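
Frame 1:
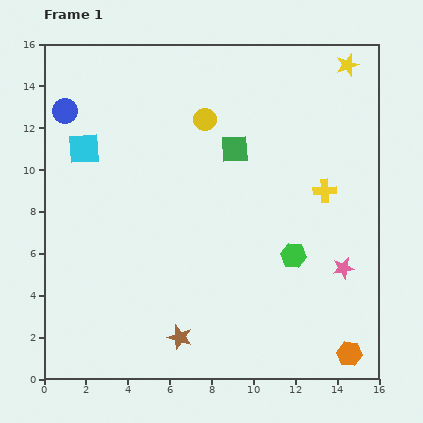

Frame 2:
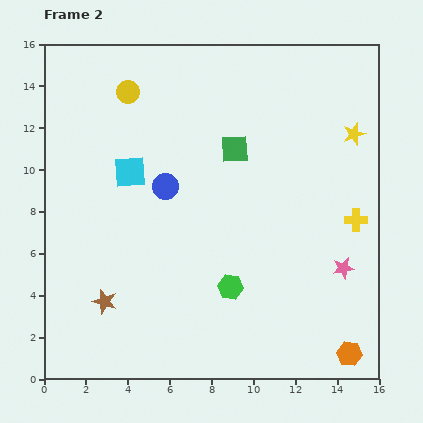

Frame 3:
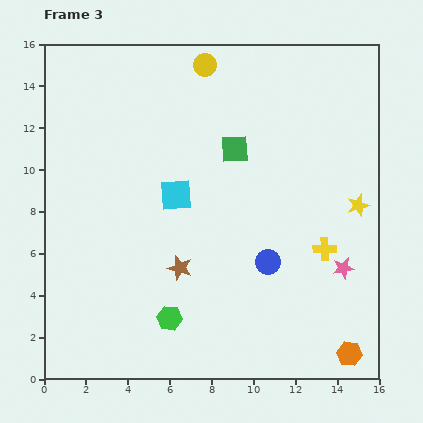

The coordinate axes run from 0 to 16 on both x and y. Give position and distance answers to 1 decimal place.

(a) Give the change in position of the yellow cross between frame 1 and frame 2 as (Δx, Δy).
(1.5, -1.4)

The yellow cross was at (13.4, 9.0) in frame 1 and (14.9, 7.6) in frame 2.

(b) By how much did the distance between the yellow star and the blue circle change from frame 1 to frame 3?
-8.6

Distance in frame 1: 13.7. Distance in frame 3: 5.1.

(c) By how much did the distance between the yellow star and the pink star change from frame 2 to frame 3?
-3.3

Distance in frame 2: 6.4. Distance in frame 3: 3.1.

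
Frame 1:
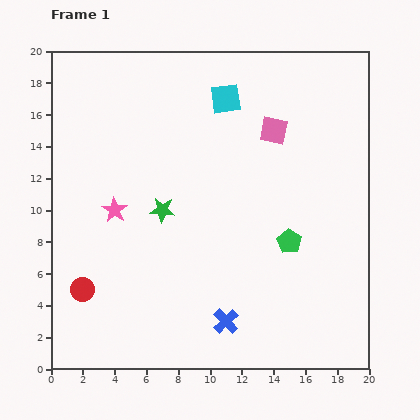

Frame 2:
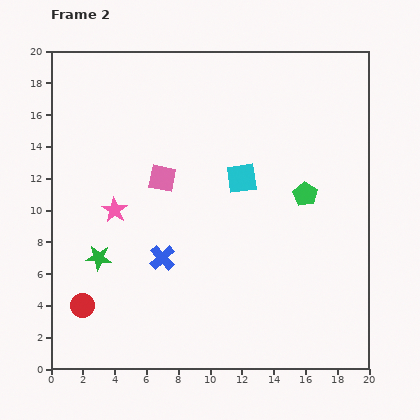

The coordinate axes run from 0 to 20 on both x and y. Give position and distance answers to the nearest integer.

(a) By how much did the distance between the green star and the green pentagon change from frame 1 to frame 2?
+6

Distance in frame 1: 8. Distance in frame 2: 14.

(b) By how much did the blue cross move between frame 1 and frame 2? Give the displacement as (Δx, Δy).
(-4, 4)

The blue cross was at (11, 3) in frame 1 and (7, 7) in frame 2.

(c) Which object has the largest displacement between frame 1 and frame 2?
the pink square

(moved 8; next 6)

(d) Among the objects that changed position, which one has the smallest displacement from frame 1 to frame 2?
the red circle

(moved 1)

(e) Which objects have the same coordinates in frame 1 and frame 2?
the pink star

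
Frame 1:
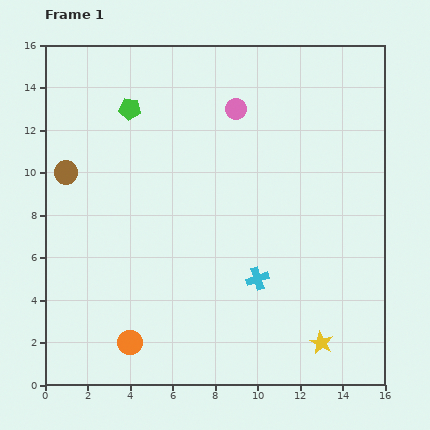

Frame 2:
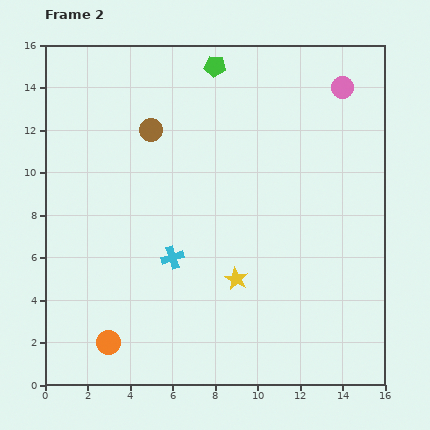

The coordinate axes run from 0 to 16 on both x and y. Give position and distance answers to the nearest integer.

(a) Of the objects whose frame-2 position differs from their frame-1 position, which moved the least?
the orange circle

(moved 1)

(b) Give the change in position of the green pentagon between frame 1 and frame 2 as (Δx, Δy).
(4, 2)

The green pentagon was at (4, 13) in frame 1 and (8, 15) in frame 2.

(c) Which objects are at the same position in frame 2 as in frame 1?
none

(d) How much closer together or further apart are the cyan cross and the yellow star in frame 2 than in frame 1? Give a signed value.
-1

Distance in frame 1: 4. Distance in frame 2: 3.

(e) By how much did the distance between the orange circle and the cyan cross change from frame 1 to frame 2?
-2

Distance in frame 1: 7. Distance in frame 2: 5.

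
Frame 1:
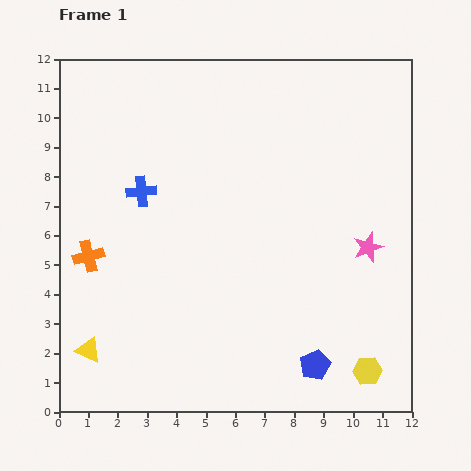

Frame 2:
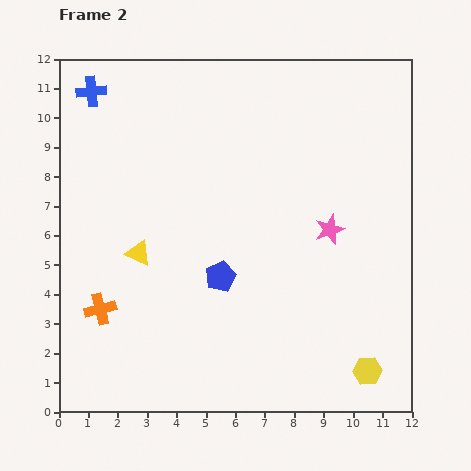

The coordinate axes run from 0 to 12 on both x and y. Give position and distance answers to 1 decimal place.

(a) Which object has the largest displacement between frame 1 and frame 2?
the blue pentagon

(moved 4.4; next 3.8)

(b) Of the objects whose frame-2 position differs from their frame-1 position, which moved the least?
the pink star

(moved 1.4)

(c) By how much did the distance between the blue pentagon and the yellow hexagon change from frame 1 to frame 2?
+4.1

Distance in frame 1: 1.8. Distance in frame 2: 5.9.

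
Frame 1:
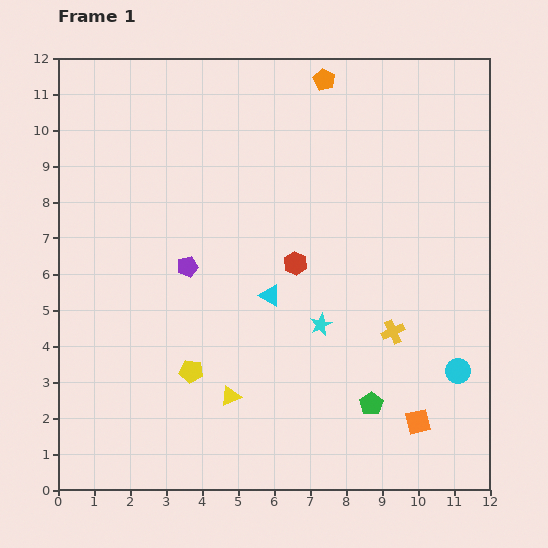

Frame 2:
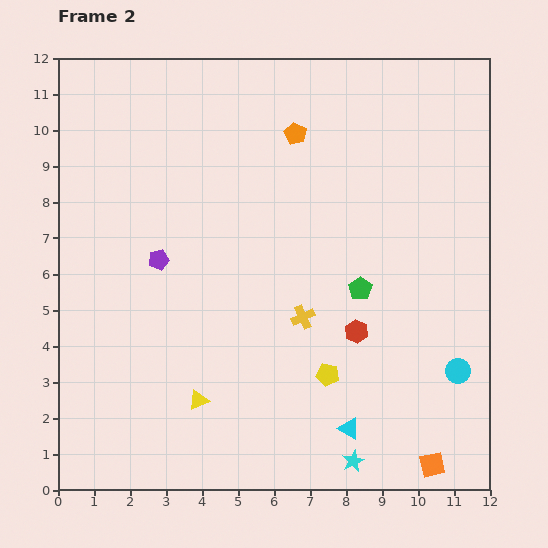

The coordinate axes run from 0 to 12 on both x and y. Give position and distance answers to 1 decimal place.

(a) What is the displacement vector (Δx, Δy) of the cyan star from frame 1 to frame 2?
(0.9, -3.8)

The cyan star was at (7.3, 4.6) in frame 1 and (8.2, 0.8) in frame 2.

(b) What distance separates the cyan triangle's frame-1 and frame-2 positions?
4.3

The cyan triangle moved from (5.9, 5.4) to (8.1, 1.7), a distance of √(2.2² + 3.7²) ≈ 4.3.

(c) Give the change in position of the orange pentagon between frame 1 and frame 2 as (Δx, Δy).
(-0.8, -1.5)

The orange pentagon was at (7.4, 11.4) in frame 1 and (6.6, 9.9) in frame 2.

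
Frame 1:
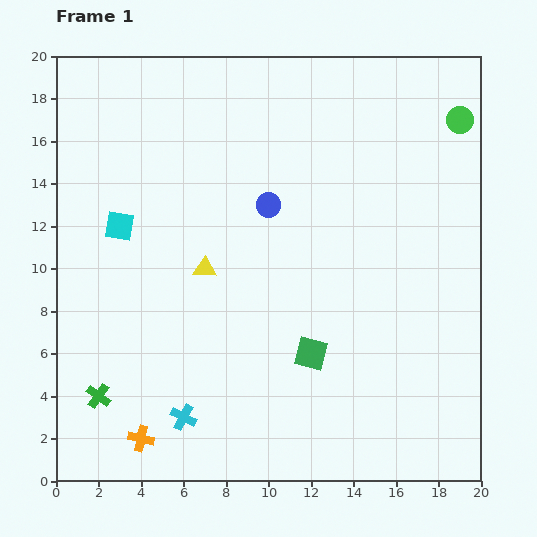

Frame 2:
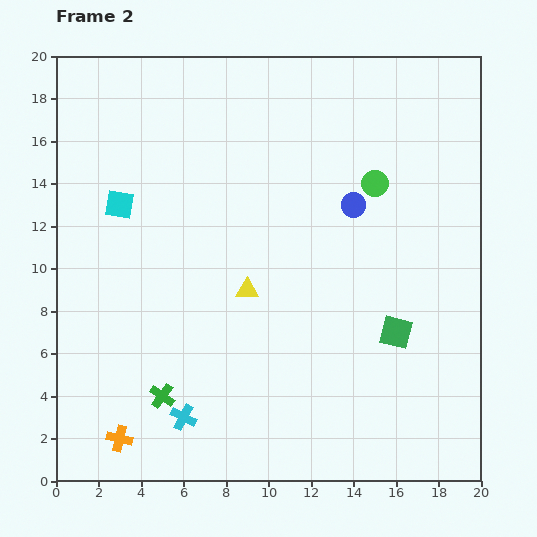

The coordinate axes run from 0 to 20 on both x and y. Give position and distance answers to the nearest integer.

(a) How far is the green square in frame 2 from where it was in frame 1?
4

The green square moved from (12, 6) to (16, 7), a distance of √(4² + 1²) ≈ 4.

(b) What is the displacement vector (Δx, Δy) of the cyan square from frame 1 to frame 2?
(0, 1)

The cyan square was at (3, 12) in frame 1 and (3, 13) in frame 2.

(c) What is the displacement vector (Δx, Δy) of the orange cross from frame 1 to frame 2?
(-1, 0)

The orange cross was at (4, 2) in frame 1 and (3, 2) in frame 2.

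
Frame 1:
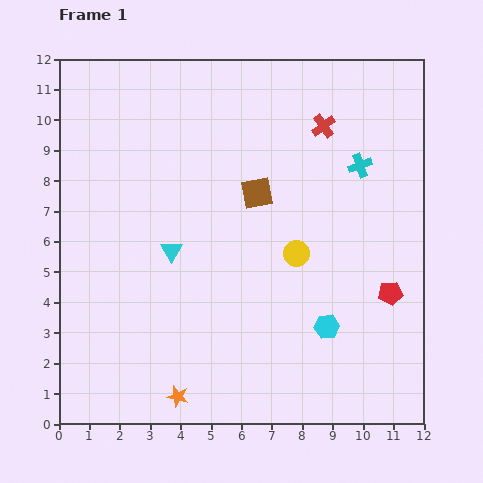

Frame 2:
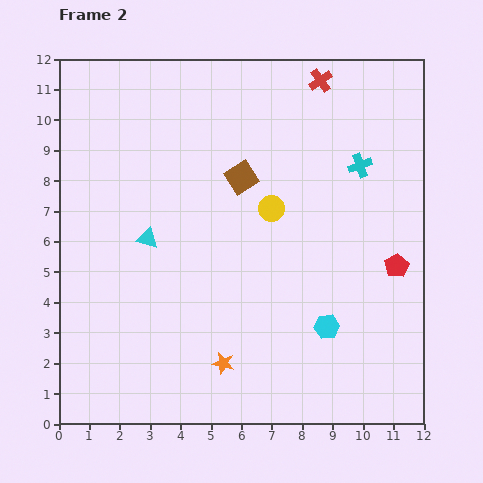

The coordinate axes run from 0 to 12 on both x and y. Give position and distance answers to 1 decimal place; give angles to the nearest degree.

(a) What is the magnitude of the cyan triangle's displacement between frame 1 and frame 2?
0.9

The cyan triangle moved from (3.7, 5.7) to (2.9, 6.1), a distance of √(0.8² + 0.4²) ≈ 0.9.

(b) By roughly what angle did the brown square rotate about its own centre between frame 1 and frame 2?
21° counter-clockwise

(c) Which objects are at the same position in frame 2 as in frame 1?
the cyan hexagon, the cyan cross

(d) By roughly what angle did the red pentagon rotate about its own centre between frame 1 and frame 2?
24° counter-clockwise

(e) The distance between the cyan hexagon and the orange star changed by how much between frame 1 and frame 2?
-1.8

Distance in frame 1: 5.4. Distance in frame 2: 3.6.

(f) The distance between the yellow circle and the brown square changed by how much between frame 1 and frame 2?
-1.0

Distance in frame 1: 2.4. Distance in frame 2: 1.4.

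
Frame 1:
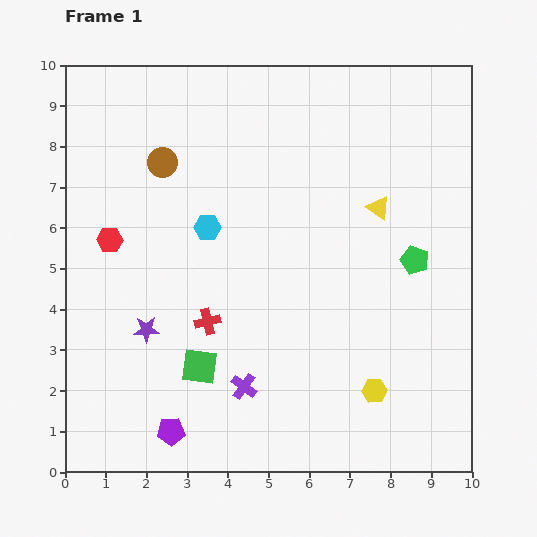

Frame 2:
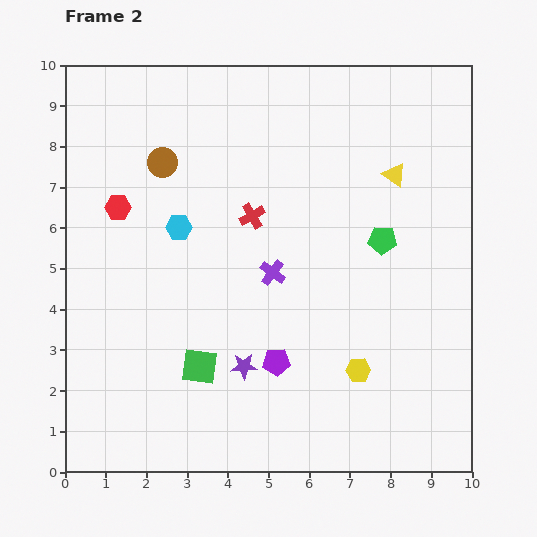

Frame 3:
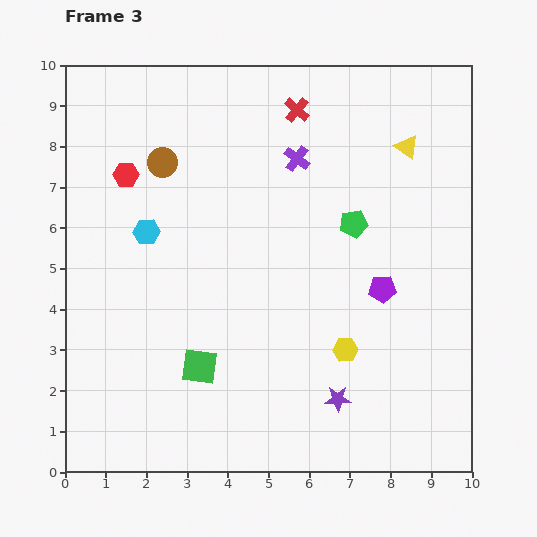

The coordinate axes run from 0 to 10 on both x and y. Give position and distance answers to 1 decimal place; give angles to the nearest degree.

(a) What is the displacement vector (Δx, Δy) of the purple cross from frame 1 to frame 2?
(0.7, 2.8)

The purple cross was at (4.4, 2.1) in frame 1 and (5.1, 4.9) in frame 2.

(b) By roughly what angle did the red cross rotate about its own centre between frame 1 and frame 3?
36° counter-clockwise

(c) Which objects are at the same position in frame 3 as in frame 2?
the brown circle, the green square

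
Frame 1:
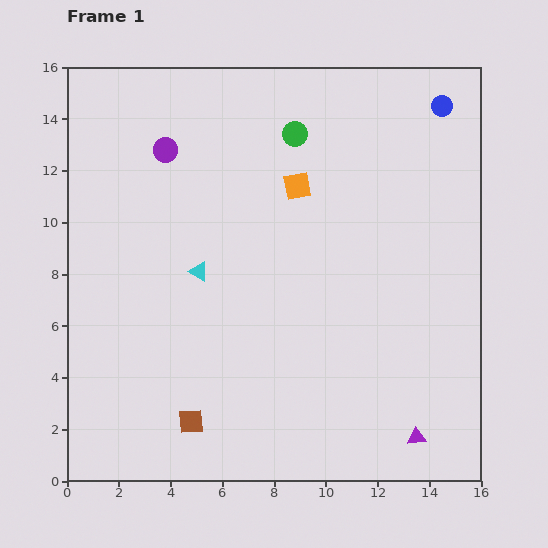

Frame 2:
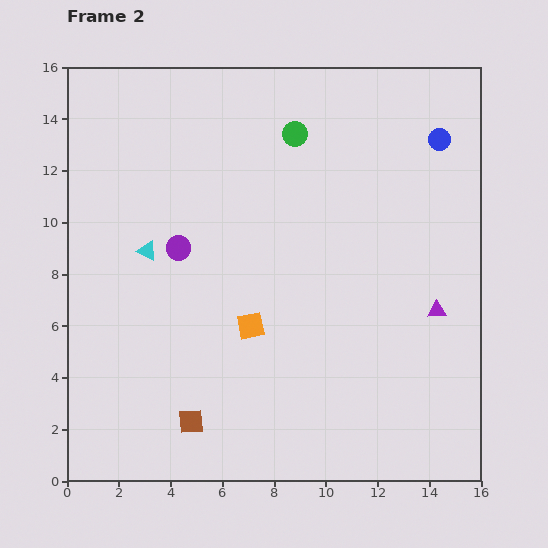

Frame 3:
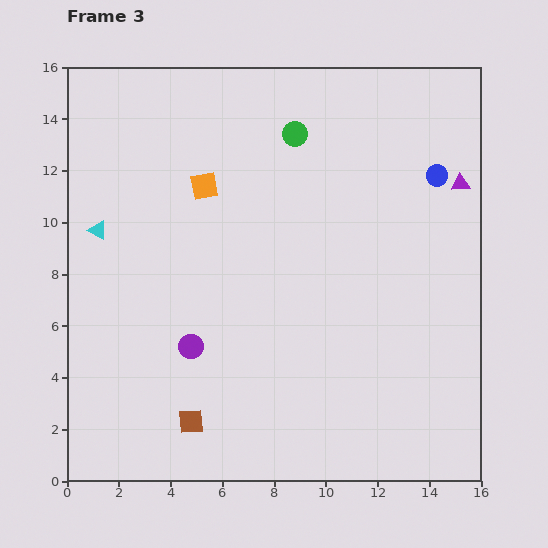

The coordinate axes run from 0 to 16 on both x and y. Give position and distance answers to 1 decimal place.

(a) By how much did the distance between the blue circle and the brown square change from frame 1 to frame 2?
-1.1

Distance in frame 1: 15.6. Distance in frame 2: 14.5.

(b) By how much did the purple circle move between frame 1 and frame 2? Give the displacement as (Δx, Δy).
(0.5, -3.8)

The purple circle was at (3.8, 12.8) in frame 1 and (4.3, 9.0) in frame 2.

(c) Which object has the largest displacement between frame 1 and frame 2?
the orange square

(moved 5.7; next 5.0)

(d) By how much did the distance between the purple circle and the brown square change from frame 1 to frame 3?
-7.6

Distance in frame 1: 10.5. Distance in frame 3: 2.9.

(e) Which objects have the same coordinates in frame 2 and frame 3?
the brown square, the green circle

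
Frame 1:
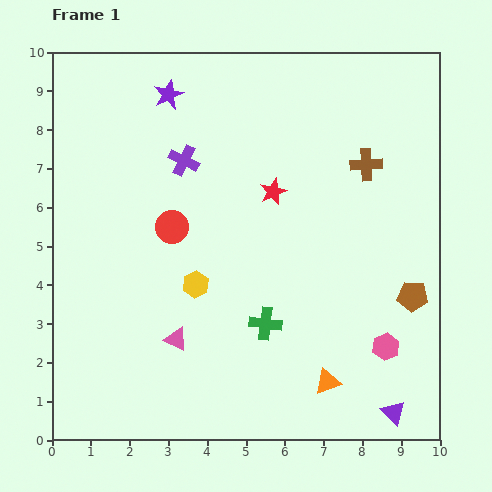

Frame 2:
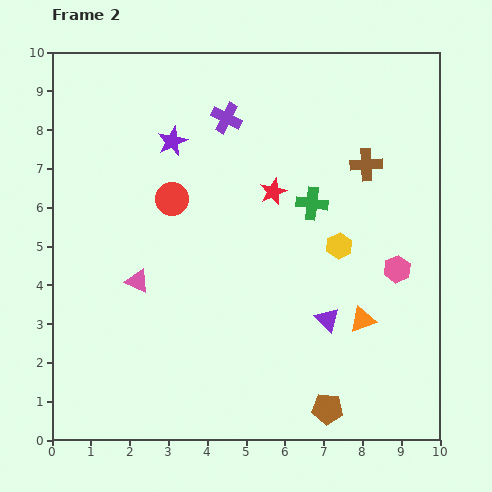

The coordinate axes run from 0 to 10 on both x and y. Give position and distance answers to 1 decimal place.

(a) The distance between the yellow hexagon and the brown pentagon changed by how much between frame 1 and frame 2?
-1.4

Distance in frame 1: 5.6. Distance in frame 2: 4.2.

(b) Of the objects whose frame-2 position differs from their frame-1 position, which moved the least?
the red circle

(moved 0.7)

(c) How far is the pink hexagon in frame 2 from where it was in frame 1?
2.0

The pink hexagon moved from (8.6, 2.4) to (8.9, 4.4), a distance of √(0.3² + 2.0²) ≈ 2.0.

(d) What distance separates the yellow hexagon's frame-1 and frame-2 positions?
3.8

The yellow hexagon moved from (3.7, 4.0) to (7.4, 5.0), a distance of √(3.7² + 1.0²) ≈ 3.8.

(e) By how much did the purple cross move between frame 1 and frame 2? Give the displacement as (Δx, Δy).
(1.1, 1.1)

The purple cross was at (3.4, 7.2) in frame 1 and (4.5, 8.3) in frame 2.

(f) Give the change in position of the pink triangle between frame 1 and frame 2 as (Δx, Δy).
(-1.0, 1.5)

The pink triangle was at (3.2, 2.6) in frame 1 and (2.2, 4.1) in frame 2.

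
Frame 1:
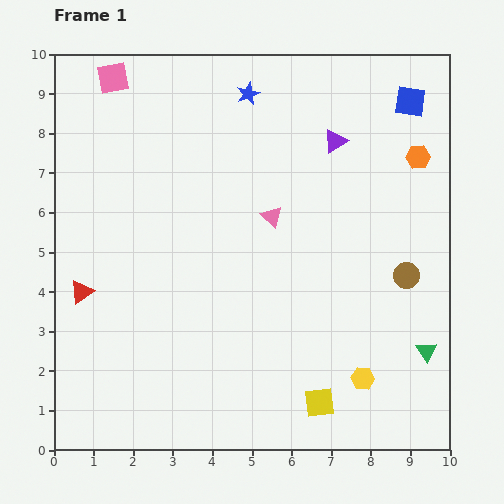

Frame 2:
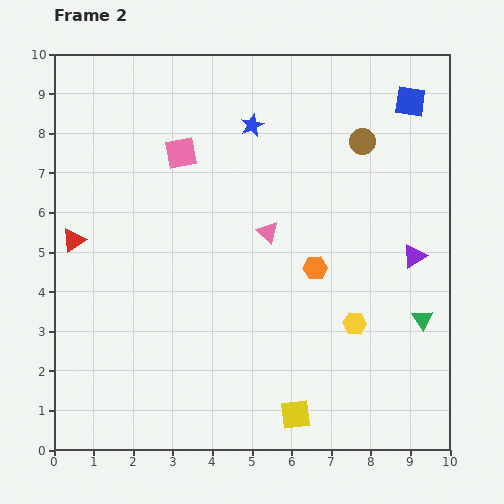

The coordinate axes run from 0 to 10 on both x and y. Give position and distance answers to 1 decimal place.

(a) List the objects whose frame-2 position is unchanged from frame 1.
the blue square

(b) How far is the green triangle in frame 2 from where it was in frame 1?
0.8

The green triangle moved from (9.4, 2.5) to (9.3, 3.3), a distance of √(0.1² + 0.8²) ≈ 0.8.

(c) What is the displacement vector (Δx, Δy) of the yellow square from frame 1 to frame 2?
(-0.6, -0.3)

The yellow square was at (6.7, 1.2) in frame 1 and (6.1, 0.9) in frame 2.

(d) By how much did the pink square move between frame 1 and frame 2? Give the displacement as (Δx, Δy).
(1.7, -1.9)

The pink square was at (1.5, 9.4) in frame 1 and (3.2, 7.5) in frame 2.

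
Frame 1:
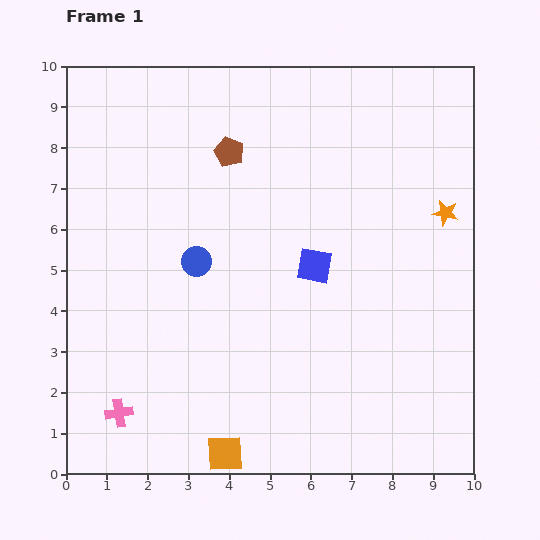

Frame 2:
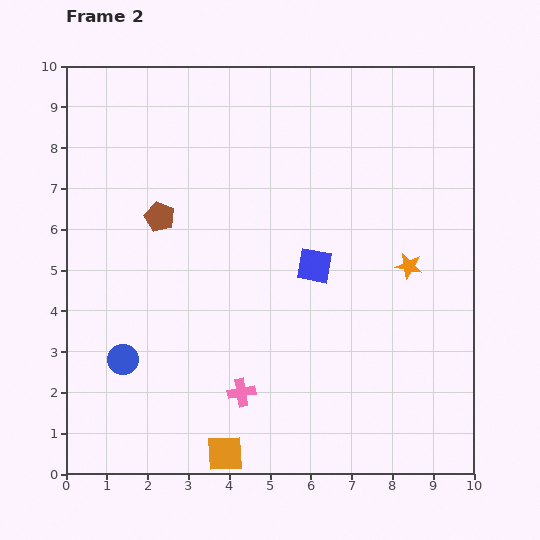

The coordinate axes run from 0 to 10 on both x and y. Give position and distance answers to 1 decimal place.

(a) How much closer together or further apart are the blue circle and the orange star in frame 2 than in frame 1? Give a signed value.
+1.2

Distance in frame 1: 6.2. Distance in frame 2: 7.4.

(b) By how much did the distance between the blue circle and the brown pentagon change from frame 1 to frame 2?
+0.8

Distance in frame 1: 2.8. Distance in frame 2: 3.6.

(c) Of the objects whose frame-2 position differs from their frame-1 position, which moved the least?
the orange star

(moved 1.6)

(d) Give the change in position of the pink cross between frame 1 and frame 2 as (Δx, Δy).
(3.0, 0.5)

The pink cross was at (1.3, 1.5) in frame 1 and (4.3, 2.0) in frame 2.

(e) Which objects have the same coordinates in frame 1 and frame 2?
the orange square, the blue square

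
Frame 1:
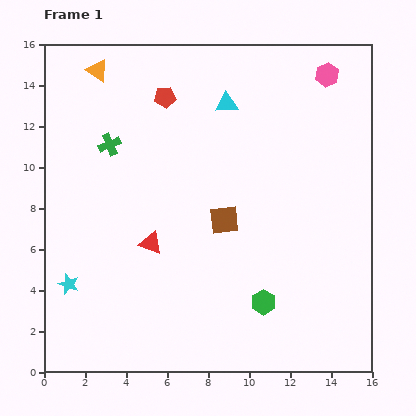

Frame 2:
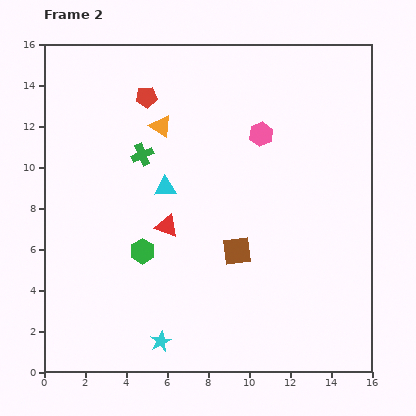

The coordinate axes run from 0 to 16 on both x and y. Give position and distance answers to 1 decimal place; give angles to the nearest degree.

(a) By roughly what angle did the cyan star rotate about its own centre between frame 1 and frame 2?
25° clockwise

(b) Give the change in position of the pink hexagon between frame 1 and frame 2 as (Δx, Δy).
(-3.2, -2.9)

The pink hexagon was at (13.8, 14.5) in frame 1 and (10.6, 11.6) in frame 2.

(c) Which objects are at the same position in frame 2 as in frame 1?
none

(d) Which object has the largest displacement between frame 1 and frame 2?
the green hexagon

(moved 6.4; next 5.3)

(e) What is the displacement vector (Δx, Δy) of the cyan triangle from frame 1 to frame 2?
(-3.0, -4.1)

The cyan triangle was at (8.9, 13.1) in frame 1 and (5.9, 9.0) in frame 2.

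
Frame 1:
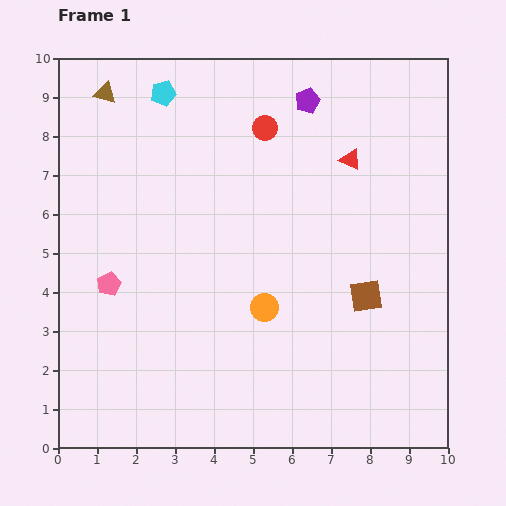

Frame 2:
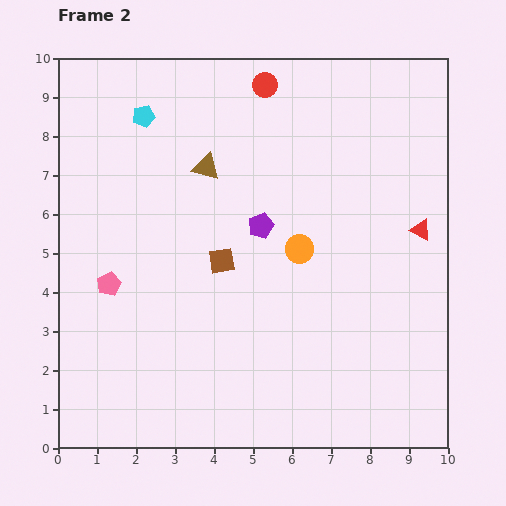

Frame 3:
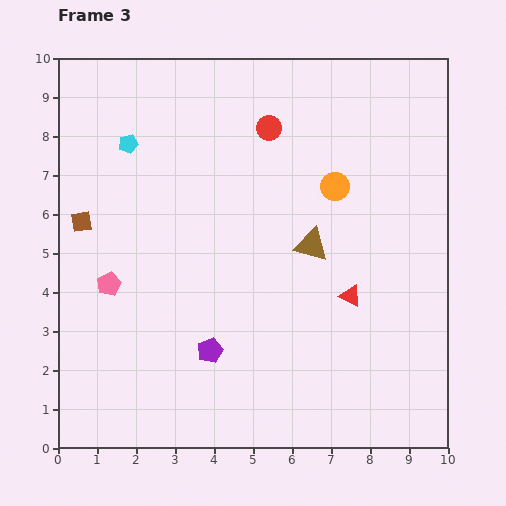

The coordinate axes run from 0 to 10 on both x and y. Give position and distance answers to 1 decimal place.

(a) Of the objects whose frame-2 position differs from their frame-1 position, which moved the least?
the cyan pentagon

(moved 0.8)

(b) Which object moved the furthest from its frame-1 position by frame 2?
the brown square

(moved 3.8; next 3.4)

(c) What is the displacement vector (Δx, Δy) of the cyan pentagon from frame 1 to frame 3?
(-0.9, -1.3)

The cyan pentagon was at (2.7, 9.1) in frame 1 and (1.8, 7.8) in frame 3.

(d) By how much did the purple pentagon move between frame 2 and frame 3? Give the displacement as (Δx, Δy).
(-1.3, -3.2)

The purple pentagon was at (5.2, 5.7) in frame 2 and (3.9, 2.5) in frame 3.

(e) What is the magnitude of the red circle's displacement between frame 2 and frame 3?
1.1

The red circle moved from (5.3, 9.3) to (5.4, 8.2), a distance of √(0.1² + 1.1²) ≈ 1.1.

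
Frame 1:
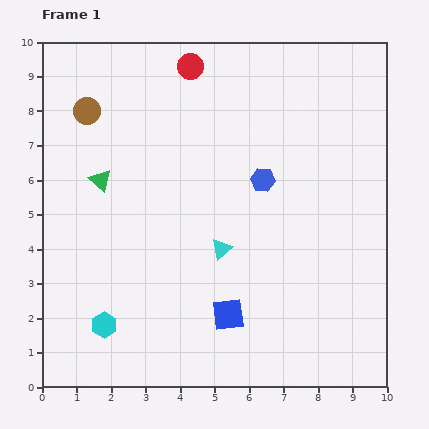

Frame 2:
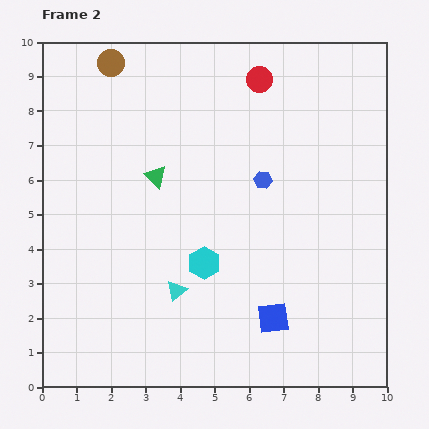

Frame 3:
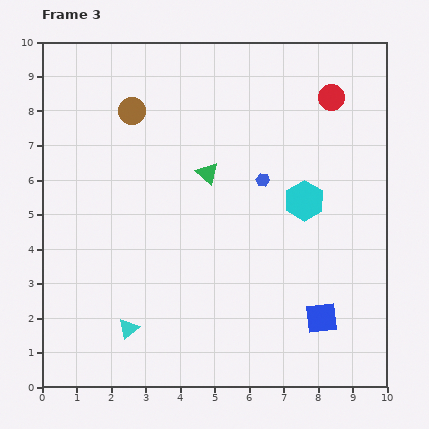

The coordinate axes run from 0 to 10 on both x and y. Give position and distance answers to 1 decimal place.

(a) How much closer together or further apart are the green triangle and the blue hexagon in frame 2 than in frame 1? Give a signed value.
-1.6

Distance in frame 1: 4.7. Distance in frame 2: 3.1.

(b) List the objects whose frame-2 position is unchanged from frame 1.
the blue hexagon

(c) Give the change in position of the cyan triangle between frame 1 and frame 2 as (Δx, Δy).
(-1.3, -1.2)

The cyan triangle was at (5.2, 4.0) in frame 1 and (3.9, 2.8) in frame 2.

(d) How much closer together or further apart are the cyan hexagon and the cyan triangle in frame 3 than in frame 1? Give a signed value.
+2.3

Distance in frame 1: 4.0. Distance in frame 3: 6.3.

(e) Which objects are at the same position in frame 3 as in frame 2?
the blue hexagon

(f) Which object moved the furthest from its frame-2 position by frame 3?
the cyan hexagon

(moved 3.4; next 2.2)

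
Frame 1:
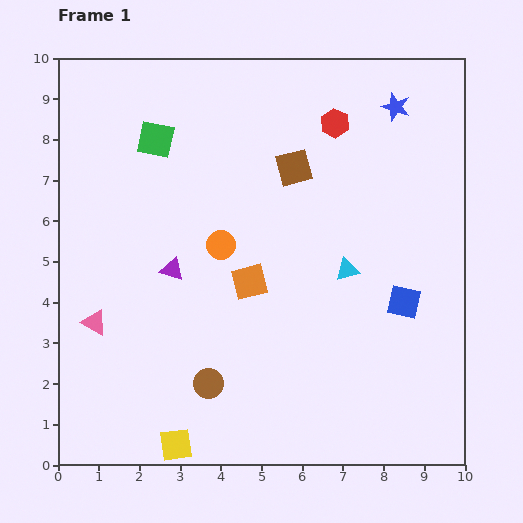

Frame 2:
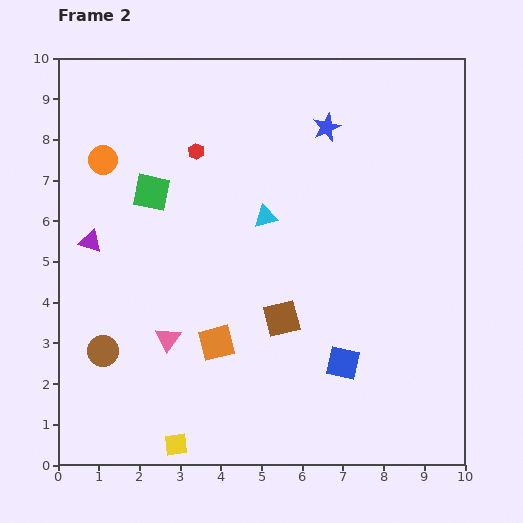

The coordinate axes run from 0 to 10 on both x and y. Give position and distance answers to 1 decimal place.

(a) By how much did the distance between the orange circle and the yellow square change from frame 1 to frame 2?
+2.2

Distance in frame 1: 5.0. Distance in frame 2: 7.2.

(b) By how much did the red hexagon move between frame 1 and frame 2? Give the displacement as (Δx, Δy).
(-3.4, -0.7)

The red hexagon was at (6.8, 8.4) in frame 1 and (3.4, 7.7) in frame 2.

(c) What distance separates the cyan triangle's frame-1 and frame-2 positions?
2.4

The cyan triangle moved from (7.1, 4.8) to (5.1, 6.1), a distance of √(2.0² + 1.3²) ≈ 2.4.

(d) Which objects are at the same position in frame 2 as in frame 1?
the yellow square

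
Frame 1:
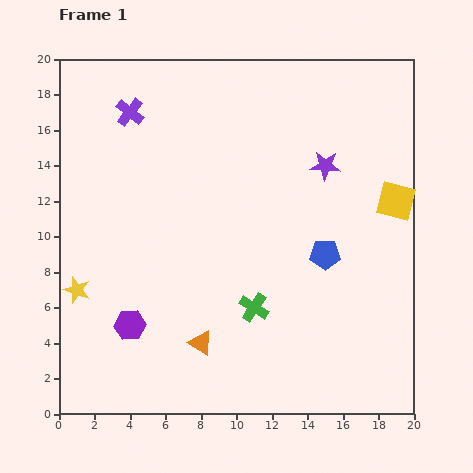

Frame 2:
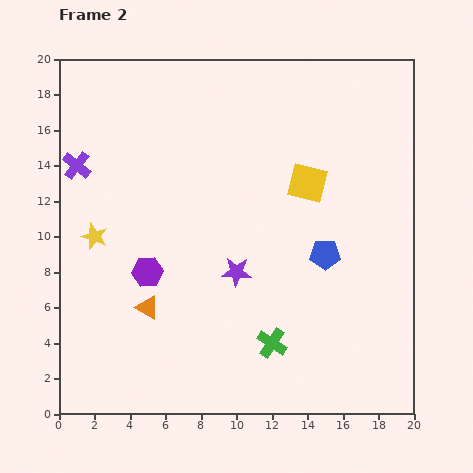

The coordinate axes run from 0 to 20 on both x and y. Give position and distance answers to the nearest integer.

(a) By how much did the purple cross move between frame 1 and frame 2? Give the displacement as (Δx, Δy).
(-3, -3)

The purple cross was at (4, 17) in frame 1 and (1, 14) in frame 2.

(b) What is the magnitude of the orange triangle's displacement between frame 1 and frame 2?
4

The orange triangle moved from (8, 4) to (5, 6), a distance of √(3² + 2²) ≈ 4.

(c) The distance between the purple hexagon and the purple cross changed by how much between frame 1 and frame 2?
-5

Distance in frame 1: 12. Distance in frame 2: 7.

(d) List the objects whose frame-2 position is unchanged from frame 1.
the blue pentagon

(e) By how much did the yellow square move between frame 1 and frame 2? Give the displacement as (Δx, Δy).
(-5, 1)

The yellow square was at (19, 12) in frame 1 and (14, 13) in frame 2.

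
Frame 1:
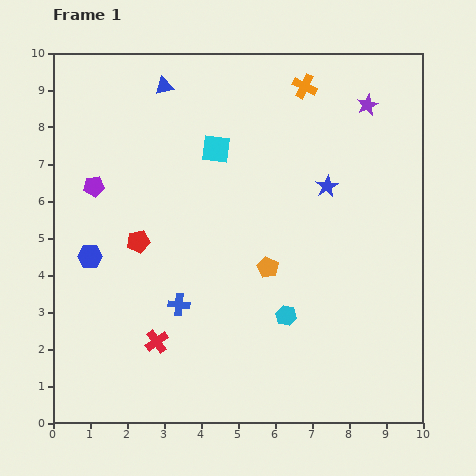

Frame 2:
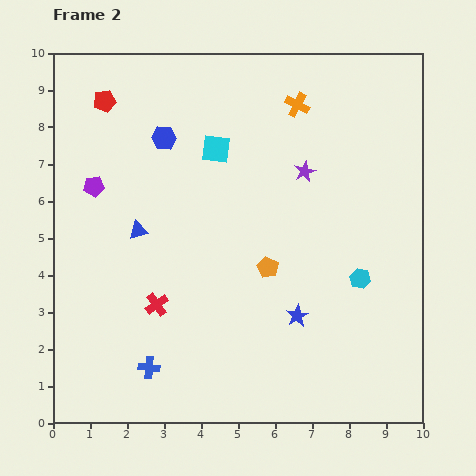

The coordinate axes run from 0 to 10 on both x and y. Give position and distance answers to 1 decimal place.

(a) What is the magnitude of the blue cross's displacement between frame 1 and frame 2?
1.9

The blue cross moved from (3.4, 3.2) to (2.6, 1.5), a distance of √(0.8² + 1.7²) ≈ 1.9.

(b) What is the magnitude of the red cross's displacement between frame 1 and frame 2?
1.0

The red cross moved from (2.8, 2.2) to (2.8, 3.2), a distance of √(0.0² + 1.0²) ≈ 1.0.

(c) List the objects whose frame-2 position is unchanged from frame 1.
the orange pentagon, the cyan square, the purple pentagon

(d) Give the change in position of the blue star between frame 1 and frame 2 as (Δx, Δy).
(-0.8, -3.5)

The blue star was at (7.4, 6.4) in frame 1 and (6.6, 2.9) in frame 2.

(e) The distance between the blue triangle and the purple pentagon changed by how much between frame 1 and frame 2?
-1.6

Distance in frame 1: 3.3. Distance in frame 2: 1.7.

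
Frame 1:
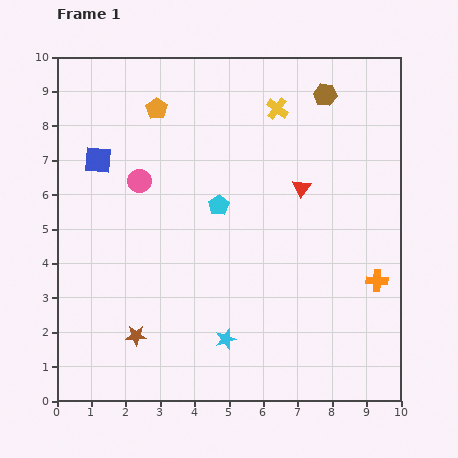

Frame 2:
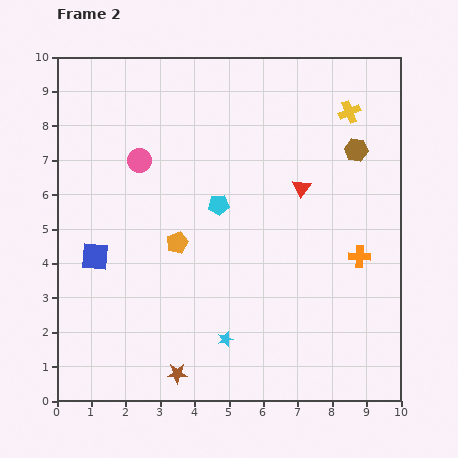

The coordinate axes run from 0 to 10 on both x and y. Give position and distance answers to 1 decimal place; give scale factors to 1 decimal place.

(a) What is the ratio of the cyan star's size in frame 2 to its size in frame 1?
0.7×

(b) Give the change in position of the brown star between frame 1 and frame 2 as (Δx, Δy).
(1.2, -1.1)

The brown star was at (2.3, 1.9) in frame 1 and (3.5, 0.8) in frame 2.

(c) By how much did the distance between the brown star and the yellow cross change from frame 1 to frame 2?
+1.3

Distance in frame 1: 7.8. Distance in frame 2: 9.1.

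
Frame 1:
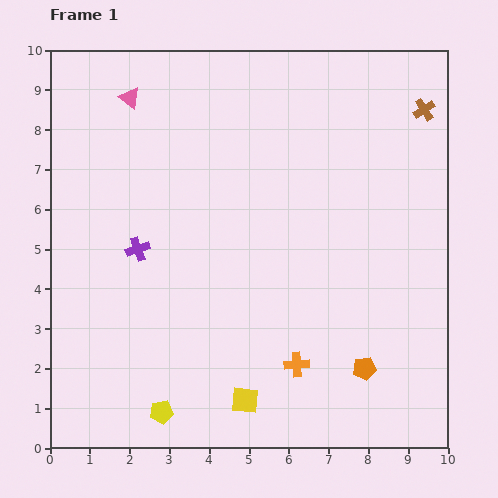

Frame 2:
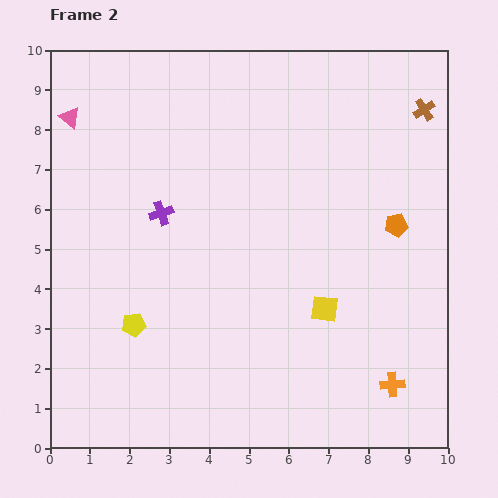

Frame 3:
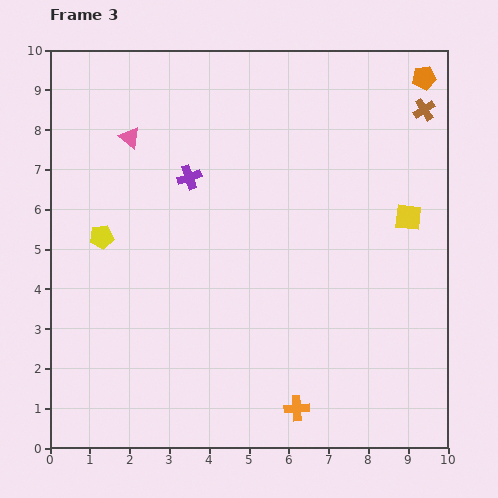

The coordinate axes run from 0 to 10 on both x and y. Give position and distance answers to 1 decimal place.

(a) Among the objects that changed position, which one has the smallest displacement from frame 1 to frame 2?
the purple cross

(moved 1.1)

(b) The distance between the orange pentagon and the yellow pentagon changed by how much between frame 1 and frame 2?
+1.9

Distance in frame 1: 5.2. Distance in frame 2: 7.1.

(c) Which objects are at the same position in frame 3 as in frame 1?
the brown cross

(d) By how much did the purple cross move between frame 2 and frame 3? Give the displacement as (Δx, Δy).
(0.7, 0.9)

The purple cross was at (2.8, 5.9) in frame 2 and (3.5, 6.8) in frame 3.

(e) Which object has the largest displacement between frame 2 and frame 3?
the orange pentagon

(moved 3.8; next 3.1)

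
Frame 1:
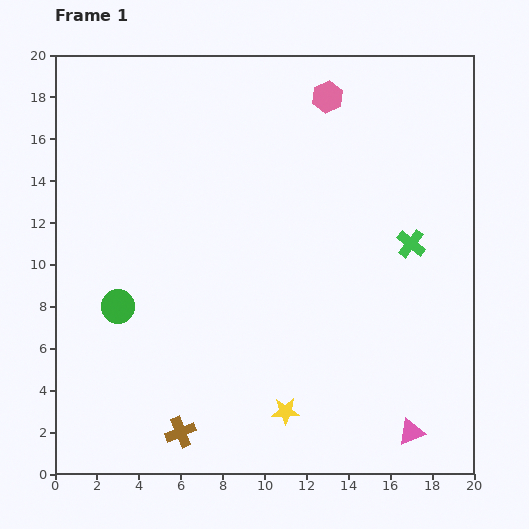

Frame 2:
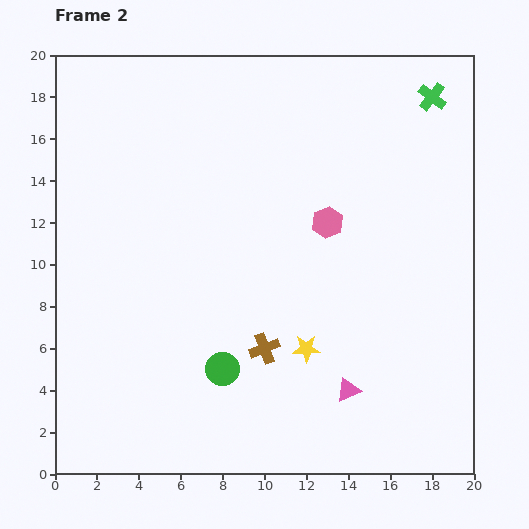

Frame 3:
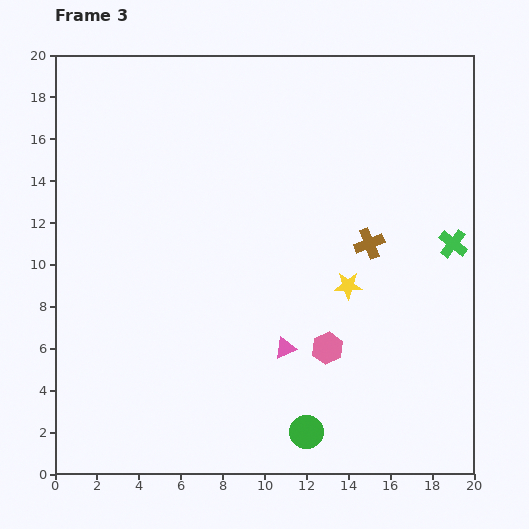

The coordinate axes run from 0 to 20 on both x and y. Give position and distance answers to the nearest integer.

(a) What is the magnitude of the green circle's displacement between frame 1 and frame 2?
6

The green circle moved from (3, 8) to (8, 5), a distance of √(5² + 3²) ≈ 6.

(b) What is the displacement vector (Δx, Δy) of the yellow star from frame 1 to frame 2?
(1, 3)

The yellow star was at (11, 3) in frame 1 and (12, 6) in frame 2.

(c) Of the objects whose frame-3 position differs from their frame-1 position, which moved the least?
the green cross

(moved 2)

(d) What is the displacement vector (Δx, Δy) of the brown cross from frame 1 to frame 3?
(9, 9)

The brown cross was at (6, 2) in frame 1 and (15, 11) in frame 3.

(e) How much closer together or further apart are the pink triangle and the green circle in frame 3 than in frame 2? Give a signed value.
-2

Distance in frame 2: 6. Distance in frame 3: 4.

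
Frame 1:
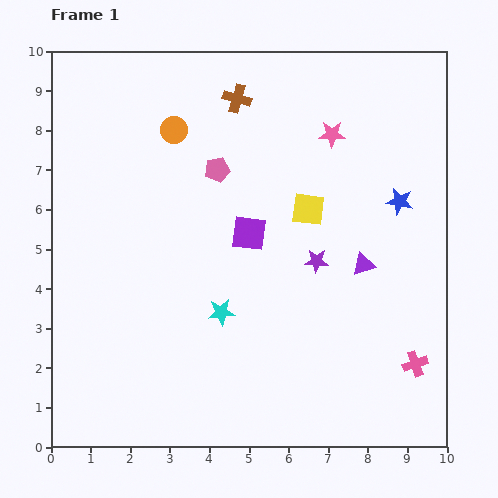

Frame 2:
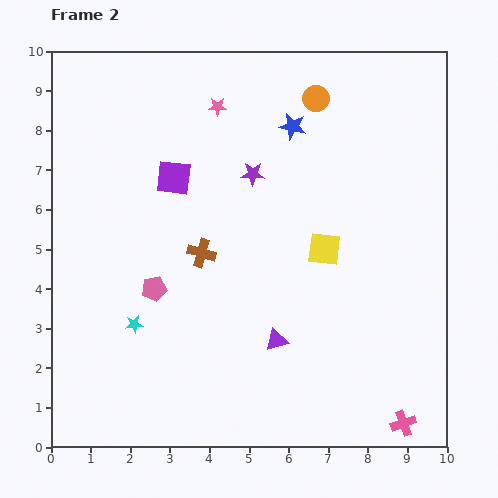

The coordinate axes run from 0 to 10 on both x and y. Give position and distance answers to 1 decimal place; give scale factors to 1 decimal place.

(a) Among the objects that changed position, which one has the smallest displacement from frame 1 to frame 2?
the yellow square

(moved 1.1)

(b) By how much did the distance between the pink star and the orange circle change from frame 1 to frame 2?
-1.5

Distance in frame 1: 4.0. Distance in frame 2: 2.5.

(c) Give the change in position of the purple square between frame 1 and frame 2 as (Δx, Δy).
(-1.9, 1.4)

The purple square was at (5.0, 5.4) in frame 1 and (3.1, 6.8) in frame 2.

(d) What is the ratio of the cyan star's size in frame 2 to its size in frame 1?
0.7×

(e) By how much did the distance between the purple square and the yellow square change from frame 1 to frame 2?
+2.6

Distance in frame 1: 1.6. Distance in frame 2: 4.2.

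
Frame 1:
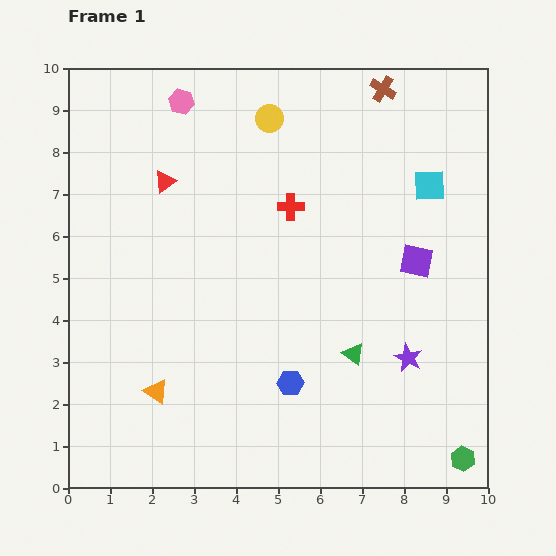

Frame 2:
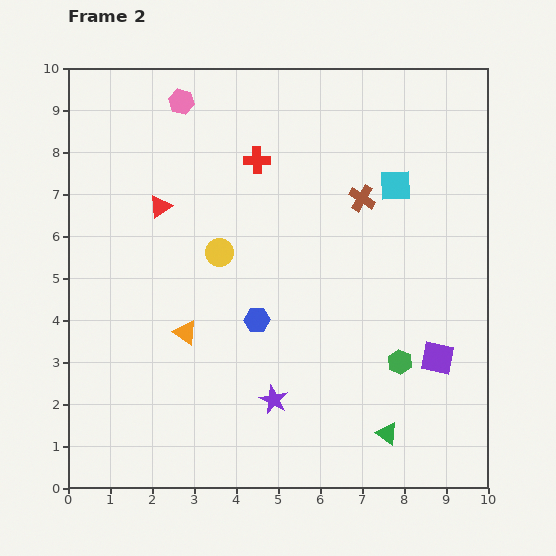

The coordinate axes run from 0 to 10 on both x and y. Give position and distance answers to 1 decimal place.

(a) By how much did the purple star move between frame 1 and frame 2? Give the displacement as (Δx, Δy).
(-3.2, -1.0)

The purple star was at (8.1, 3.1) in frame 1 and (4.9, 2.1) in frame 2.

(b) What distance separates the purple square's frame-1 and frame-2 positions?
2.4

The purple square moved from (8.3, 5.4) to (8.8, 3.1), a distance of √(0.5² + 2.3²) ≈ 2.4.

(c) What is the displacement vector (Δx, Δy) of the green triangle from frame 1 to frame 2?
(0.8, -1.9)

The green triangle was at (6.8, 3.2) in frame 1 and (7.6, 1.3) in frame 2.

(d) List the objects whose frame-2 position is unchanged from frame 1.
the pink hexagon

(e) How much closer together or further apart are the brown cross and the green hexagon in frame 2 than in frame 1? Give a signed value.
-5.0

Distance in frame 1: 9.0. Distance in frame 2: 4.0.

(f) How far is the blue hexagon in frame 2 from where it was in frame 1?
1.7

The blue hexagon moved from (5.3, 2.5) to (4.5, 4.0), a distance of √(0.8² + 1.5²) ≈ 1.7.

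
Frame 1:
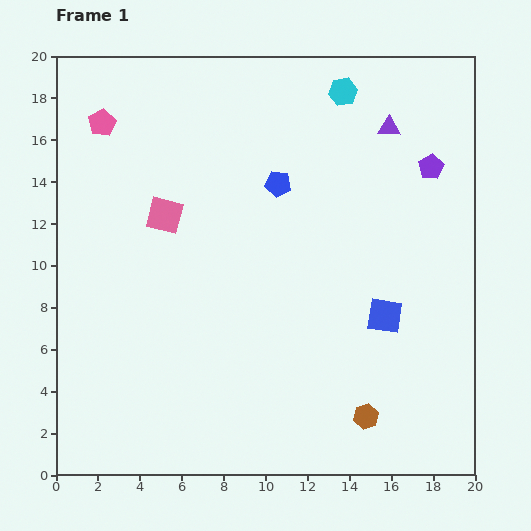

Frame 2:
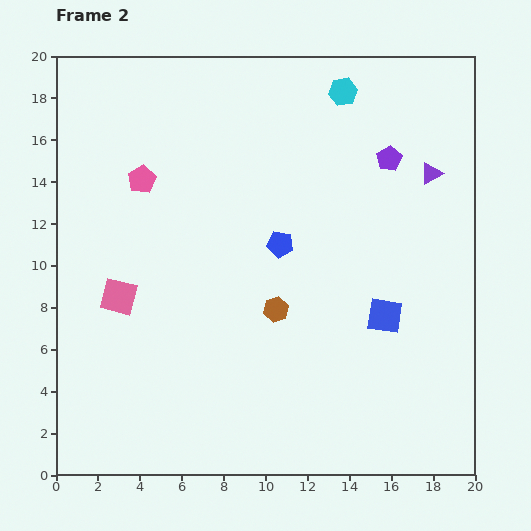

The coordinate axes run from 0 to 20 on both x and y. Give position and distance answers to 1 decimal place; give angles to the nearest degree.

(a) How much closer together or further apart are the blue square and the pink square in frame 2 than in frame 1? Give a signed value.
+1.2

Distance in frame 1: 11.5. Distance in frame 2: 12.7.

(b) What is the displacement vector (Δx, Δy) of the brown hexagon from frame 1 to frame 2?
(-4.3, 5.1)

The brown hexagon was at (14.8, 2.8) in frame 1 and (10.5, 7.9) in frame 2.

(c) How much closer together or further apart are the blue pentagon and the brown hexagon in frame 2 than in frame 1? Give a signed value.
-8.8

Distance in frame 1: 11.9. Distance in frame 2: 3.1.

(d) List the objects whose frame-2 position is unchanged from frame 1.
the cyan hexagon, the blue square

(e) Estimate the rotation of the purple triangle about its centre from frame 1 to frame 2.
33° counter-clockwise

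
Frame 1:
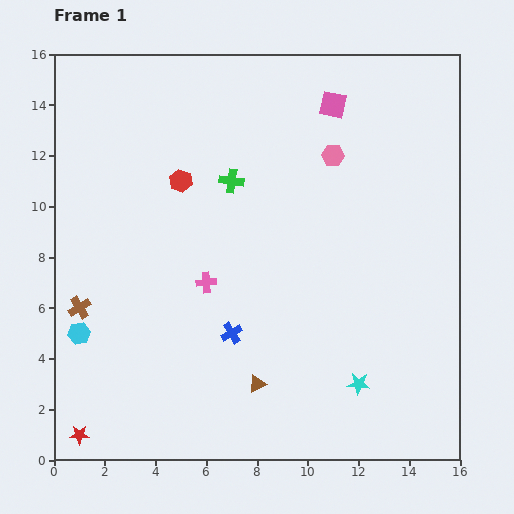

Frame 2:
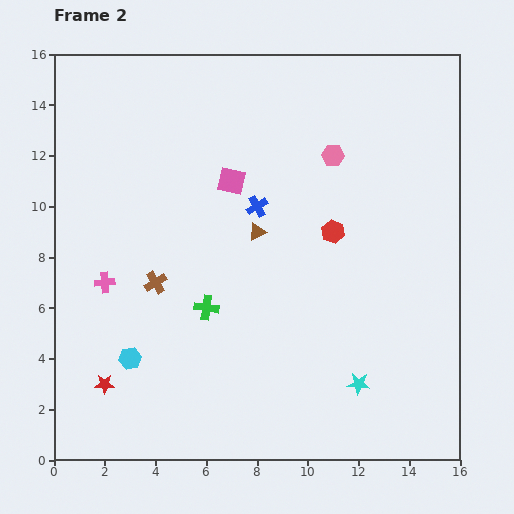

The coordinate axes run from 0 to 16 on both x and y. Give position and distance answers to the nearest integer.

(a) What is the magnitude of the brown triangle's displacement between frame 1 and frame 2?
6

The brown triangle moved from (8, 3) to (8, 9), a distance of √(0² + 6²) ≈ 6.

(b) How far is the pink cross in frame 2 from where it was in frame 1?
4

The pink cross moved from (6, 7) to (2, 7), a distance of √(4² + 0²) ≈ 4.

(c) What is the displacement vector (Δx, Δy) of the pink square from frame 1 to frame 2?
(-4, -3)

The pink square was at (11, 14) in frame 1 and (7, 11) in frame 2.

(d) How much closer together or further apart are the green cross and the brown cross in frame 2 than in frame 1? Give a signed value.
-6

Distance in frame 1: 8. Distance in frame 2: 2.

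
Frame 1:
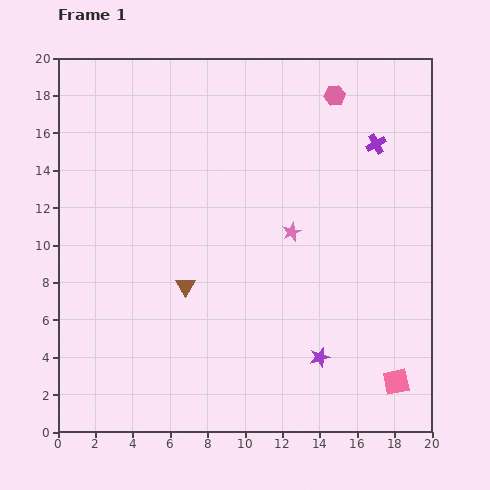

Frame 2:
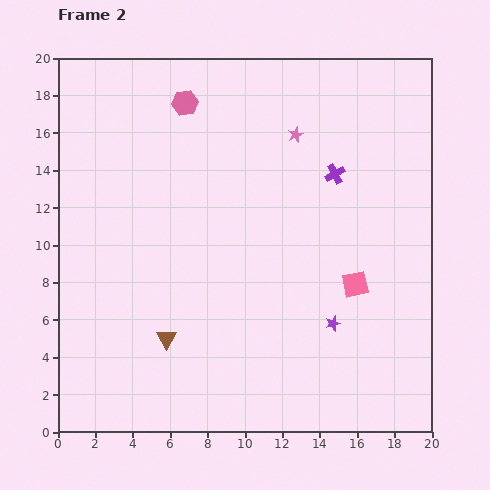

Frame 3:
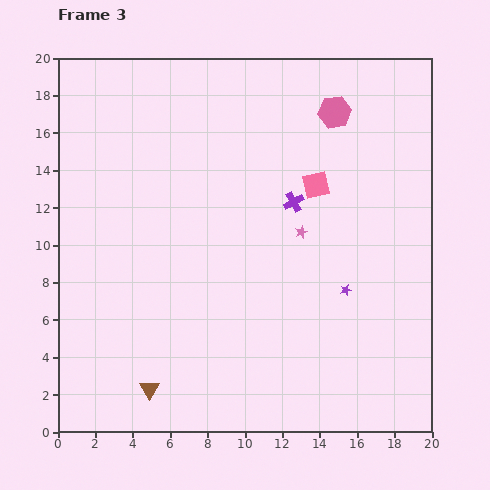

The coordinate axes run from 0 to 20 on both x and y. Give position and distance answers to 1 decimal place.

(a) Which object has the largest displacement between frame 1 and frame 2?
the pink hexagon

(moved 8.0; next 5.6)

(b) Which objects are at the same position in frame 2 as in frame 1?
none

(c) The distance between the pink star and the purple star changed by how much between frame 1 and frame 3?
-3.0

Distance in frame 1: 6.9. Distance in frame 3: 3.9.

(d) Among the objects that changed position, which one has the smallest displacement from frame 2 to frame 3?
the purple star

(moved 1.9)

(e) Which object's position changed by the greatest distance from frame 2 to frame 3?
the pink hexagon

(moved 8.0; next 5.7)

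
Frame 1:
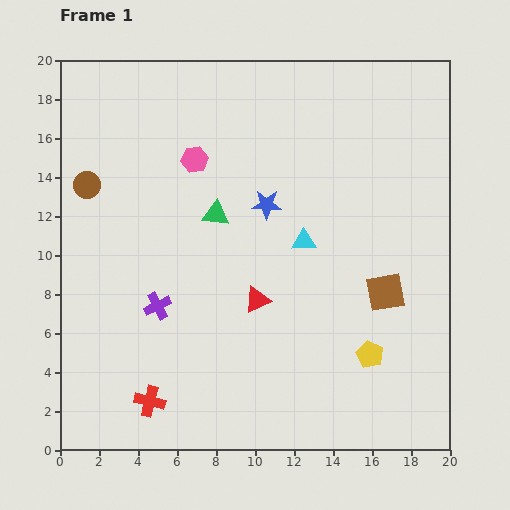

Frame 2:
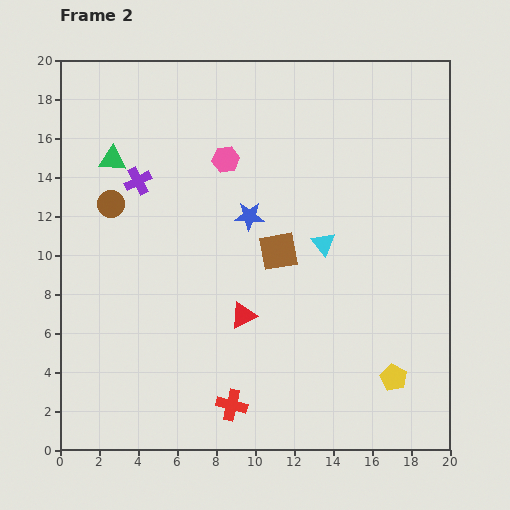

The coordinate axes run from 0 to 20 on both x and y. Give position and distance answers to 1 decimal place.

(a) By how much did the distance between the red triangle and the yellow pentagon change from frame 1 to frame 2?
+1.9

Distance in frame 1: 6.4. Distance in frame 2: 8.3.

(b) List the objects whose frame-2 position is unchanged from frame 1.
none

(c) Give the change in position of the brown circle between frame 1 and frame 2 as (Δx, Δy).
(1.2, -1.0)

The brown circle was at (1.4, 13.6) in frame 1 and (2.6, 12.6) in frame 2.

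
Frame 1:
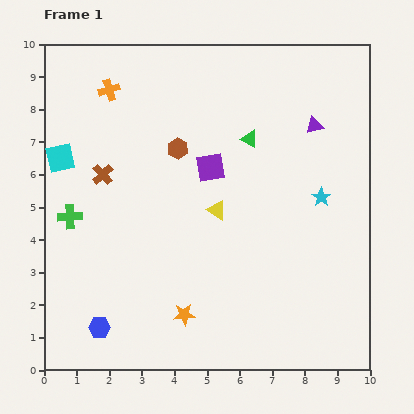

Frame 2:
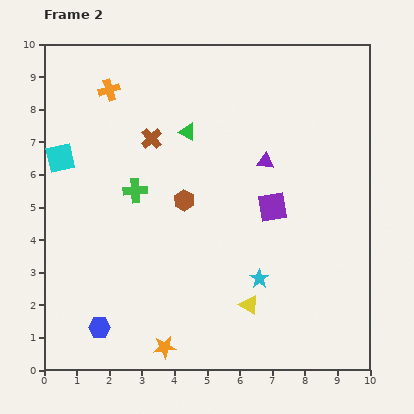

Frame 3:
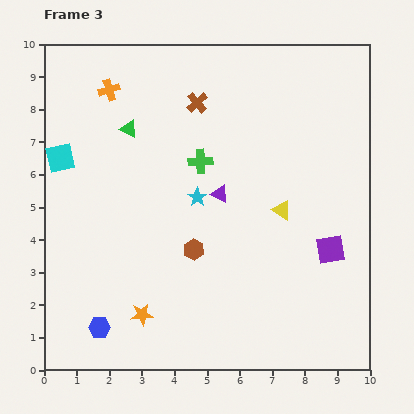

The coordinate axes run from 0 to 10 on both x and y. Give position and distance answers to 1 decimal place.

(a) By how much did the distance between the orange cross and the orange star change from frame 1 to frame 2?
+0.8

Distance in frame 1: 7.3. Distance in frame 2: 8.1.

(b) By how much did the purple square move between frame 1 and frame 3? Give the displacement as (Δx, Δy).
(3.7, -2.5)

The purple square was at (5.1, 6.2) in frame 1 and (8.8, 3.7) in frame 3.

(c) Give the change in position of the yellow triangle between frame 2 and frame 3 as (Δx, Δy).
(1.0, 2.9)

The yellow triangle was at (6.3, 2.0) in frame 2 and (7.3, 4.9) in frame 3.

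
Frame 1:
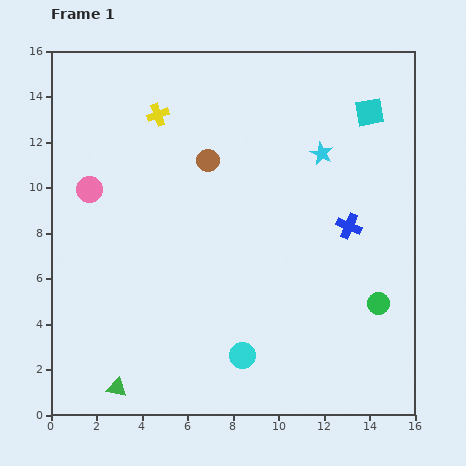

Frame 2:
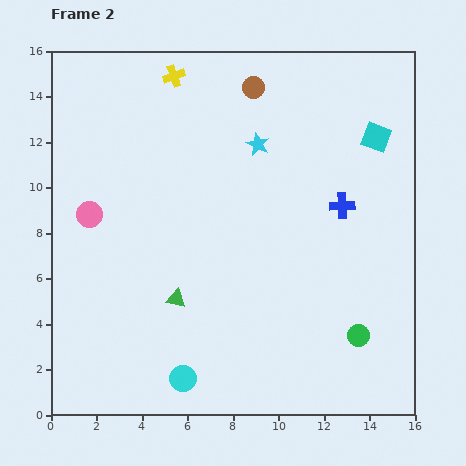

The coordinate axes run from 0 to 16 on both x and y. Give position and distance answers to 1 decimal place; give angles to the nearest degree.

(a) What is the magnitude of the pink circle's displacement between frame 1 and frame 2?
1.1

The pink circle moved from (1.7, 9.9) to (1.7, 8.8), a distance of √(0.0² + 1.1²) ≈ 1.1.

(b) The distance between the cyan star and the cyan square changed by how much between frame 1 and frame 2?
+2.4

Distance in frame 1: 2.8. Distance in frame 2: 5.2.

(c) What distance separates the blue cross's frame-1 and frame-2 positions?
0.9

The blue cross moved from (13.1, 8.3) to (12.8, 9.2), a distance of √(0.3² + 0.9²) ≈ 0.9.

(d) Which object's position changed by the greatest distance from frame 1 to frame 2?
the green triangle

(moved 4.7; next 3.8)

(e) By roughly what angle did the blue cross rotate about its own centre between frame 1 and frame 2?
24° counter-clockwise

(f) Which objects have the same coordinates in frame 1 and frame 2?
none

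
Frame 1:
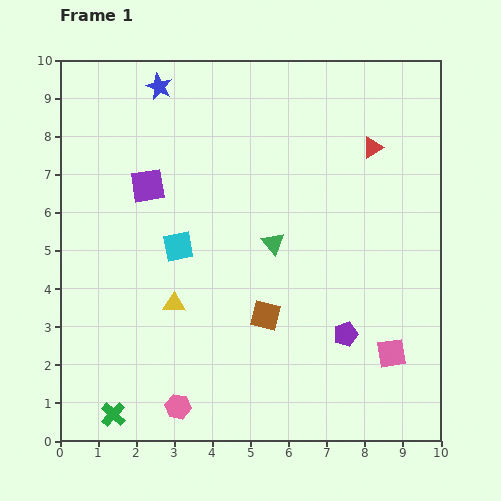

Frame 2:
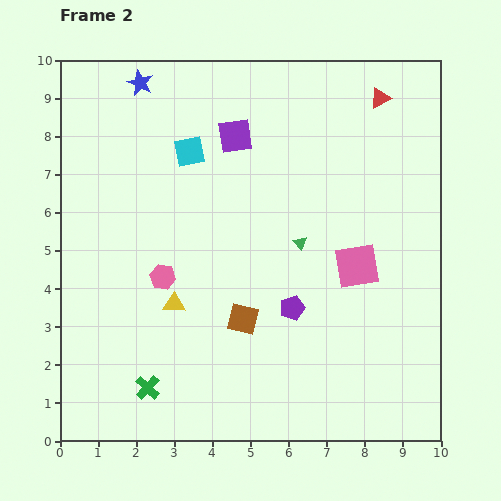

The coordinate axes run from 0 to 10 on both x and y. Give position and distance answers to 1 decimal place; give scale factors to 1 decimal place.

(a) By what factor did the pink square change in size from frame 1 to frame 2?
1.5×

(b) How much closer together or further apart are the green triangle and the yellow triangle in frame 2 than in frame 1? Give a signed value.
+0.6

Distance in frame 1: 3.1. Distance in frame 2: 3.7.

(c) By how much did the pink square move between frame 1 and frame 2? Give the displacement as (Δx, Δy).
(-0.9, 2.3)

The pink square was at (8.7, 2.3) in frame 1 and (7.8, 4.6) in frame 2.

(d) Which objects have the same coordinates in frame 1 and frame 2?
the yellow triangle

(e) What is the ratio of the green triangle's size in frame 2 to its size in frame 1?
0.6×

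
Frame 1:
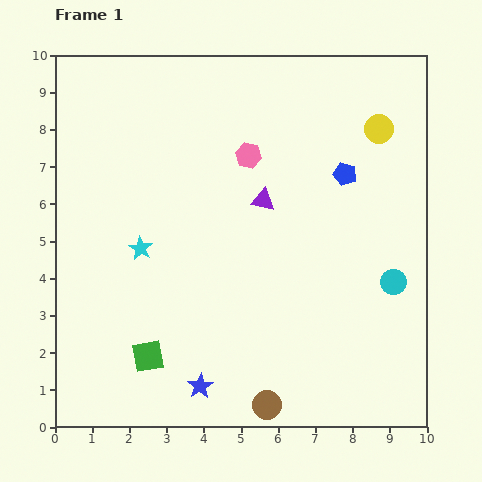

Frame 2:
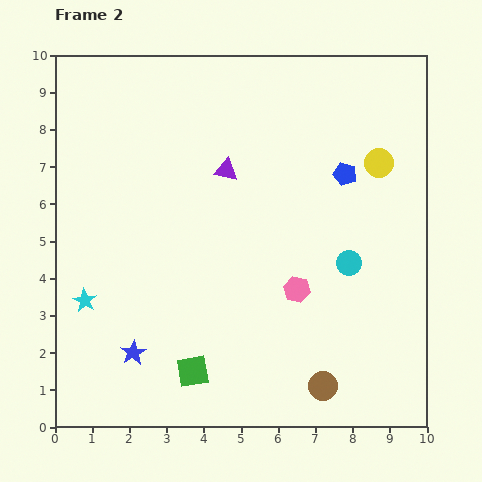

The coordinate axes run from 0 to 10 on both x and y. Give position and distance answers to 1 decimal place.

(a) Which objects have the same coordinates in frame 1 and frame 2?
the blue pentagon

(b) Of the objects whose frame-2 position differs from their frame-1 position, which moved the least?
the yellow circle

(moved 0.9)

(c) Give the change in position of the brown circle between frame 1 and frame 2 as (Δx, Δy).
(1.5, 0.5)

The brown circle was at (5.7, 0.6) in frame 1 and (7.2, 1.1) in frame 2.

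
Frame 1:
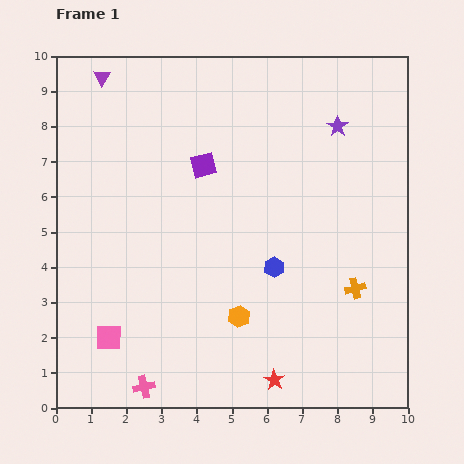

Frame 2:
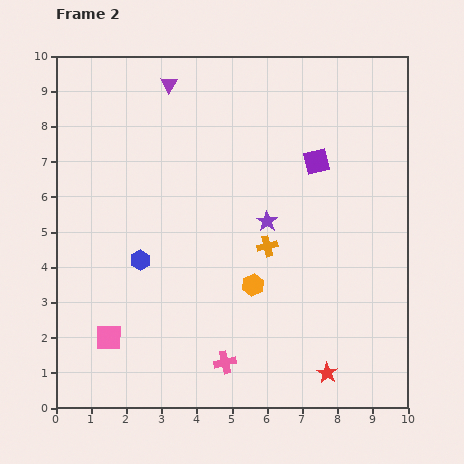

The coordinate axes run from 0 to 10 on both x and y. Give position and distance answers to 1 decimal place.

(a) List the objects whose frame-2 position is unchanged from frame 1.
the pink square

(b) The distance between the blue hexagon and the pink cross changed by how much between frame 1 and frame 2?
-1.2

Distance in frame 1: 5.0. Distance in frame 2: 3.8.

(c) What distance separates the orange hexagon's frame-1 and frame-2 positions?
1.0

The orange hexagon moved from (5.2, 2.6) to (5.6, 3.5), a distance of √(0.4² + 0.9²) ≈ 1.0.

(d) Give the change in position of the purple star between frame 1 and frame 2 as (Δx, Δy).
(-2.0, -2.7)

The purple star was at (8.0, 8.0) in frame 1 and (6.0, 5.3) in frame 2.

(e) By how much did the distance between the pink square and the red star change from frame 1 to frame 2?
+1.4

Distance in frame 1: 4.9. Distance in frame 2: 6.3.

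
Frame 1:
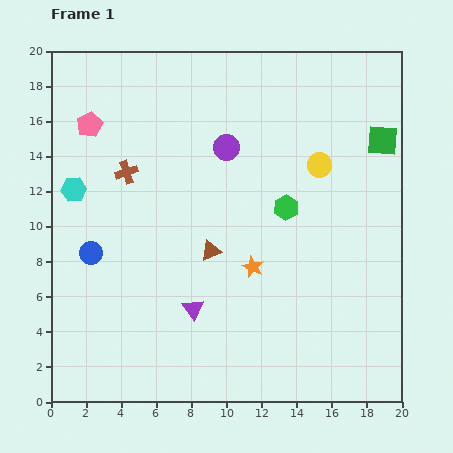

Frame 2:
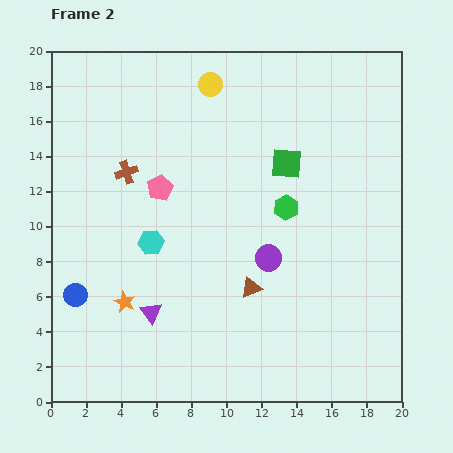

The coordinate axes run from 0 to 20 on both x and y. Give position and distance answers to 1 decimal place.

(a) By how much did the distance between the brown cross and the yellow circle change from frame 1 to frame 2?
-4.1

Distance in frame 1: 11.0. Distance in frame 2: 6.9.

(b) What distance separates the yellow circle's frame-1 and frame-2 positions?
7.7

The yellow circle moved from (15.3, 13.5) to (9.1, 18.1), a distance of √(6.2² + 4.6²) ≈ 7.7.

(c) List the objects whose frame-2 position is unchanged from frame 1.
the brown cross, the green hexagon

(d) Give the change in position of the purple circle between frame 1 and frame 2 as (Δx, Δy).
(2.4, -6.3)

The purple circle was at (10.0, 14.5) in frame 1 and (12.4, 8.2) in frame 2.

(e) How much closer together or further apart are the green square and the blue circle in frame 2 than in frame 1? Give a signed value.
-3.6

Distance in frame 1: 17.8. Distance in frame 2: 14.2.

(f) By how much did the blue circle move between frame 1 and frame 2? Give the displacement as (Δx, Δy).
(-0.9, -2.4)

The blue circle was at (2.3, 8.5) in frame 1 and (1.4, 6.1) in frame 2.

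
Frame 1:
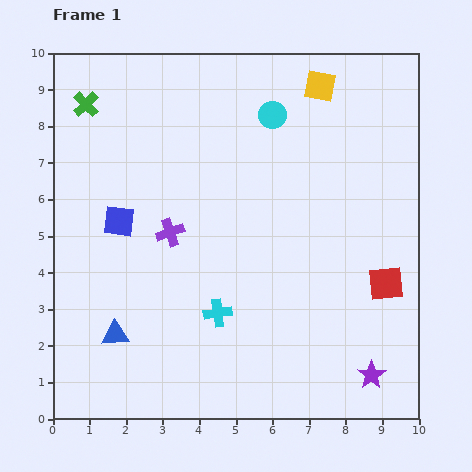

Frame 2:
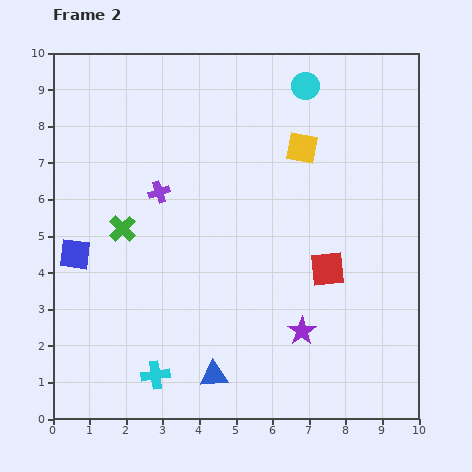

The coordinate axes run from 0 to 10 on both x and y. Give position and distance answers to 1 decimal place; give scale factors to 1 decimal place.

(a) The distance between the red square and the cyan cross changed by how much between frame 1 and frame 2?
+0.8

Distance in frame 1: 4.7. Distance in frame 2: 5.5.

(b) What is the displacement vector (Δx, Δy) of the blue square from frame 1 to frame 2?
(-1.2, -0.9)

The blue square was at (1.8, 5.4) in frame 1 and (0.6, 4.5) in frame 2.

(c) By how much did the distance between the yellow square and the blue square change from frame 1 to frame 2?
+0.2

Distance in frame 1: 6.6. Distance in frame 2: 6.8.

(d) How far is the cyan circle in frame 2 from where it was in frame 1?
1.2

The cyan circle moved from (6.0, 8.3) to (6.9, 9.1), a distance of √(0.9² + 0.8²) ≈ 1.2.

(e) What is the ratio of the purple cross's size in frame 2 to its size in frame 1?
0.8×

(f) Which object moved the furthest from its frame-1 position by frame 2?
the green cross

(moved 3.5; next 2.9)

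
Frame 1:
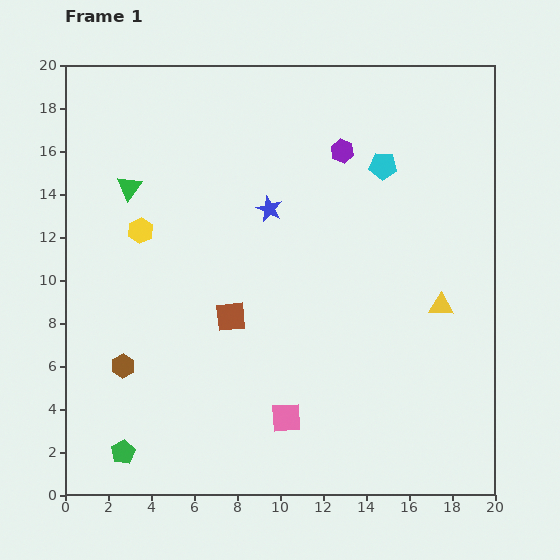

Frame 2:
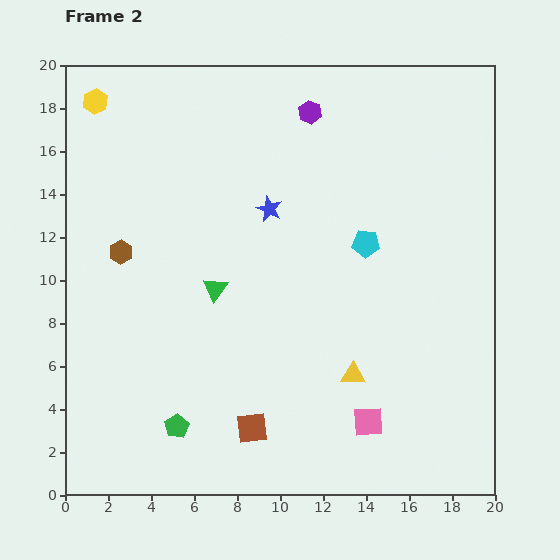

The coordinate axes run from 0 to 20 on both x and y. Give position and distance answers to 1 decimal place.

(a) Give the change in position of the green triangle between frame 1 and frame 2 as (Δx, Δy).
(4.0, -4.7)

The green triangle was at (3.0, 14.3) in frame 1 and (7.0, 9.6) in frame 2.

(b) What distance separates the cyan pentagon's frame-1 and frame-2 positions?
3.7

The cyan pentagon moved from (14.8, 15.3) to (14.0, 11.7), a distance of √(0.8² + 3.6²) ≈ 3.7.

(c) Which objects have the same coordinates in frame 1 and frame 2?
the blue star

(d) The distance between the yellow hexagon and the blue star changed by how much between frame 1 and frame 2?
+3.4

Distance in frame 1: 6.1. Distance in frame 2: 9.5.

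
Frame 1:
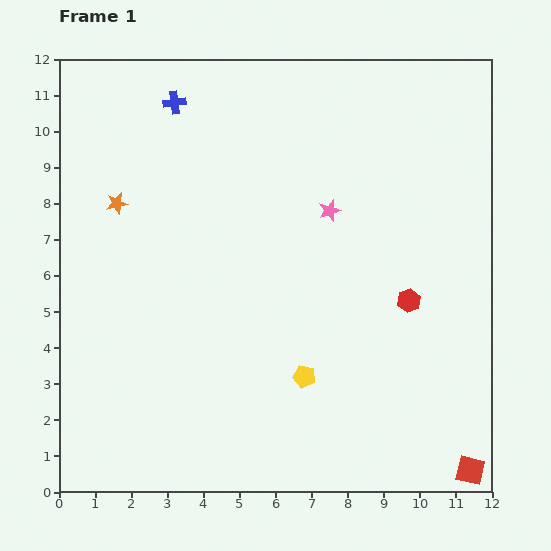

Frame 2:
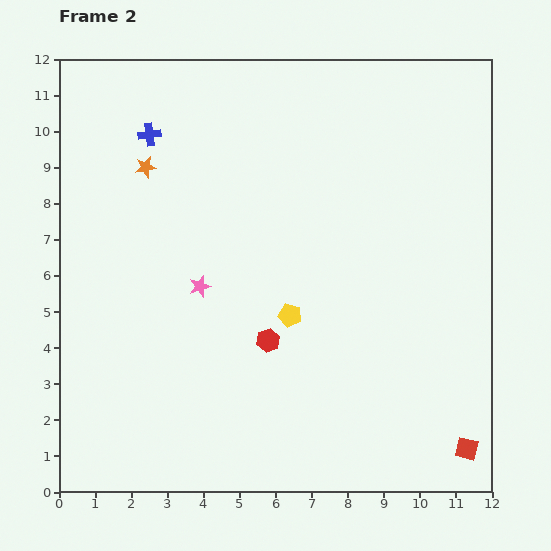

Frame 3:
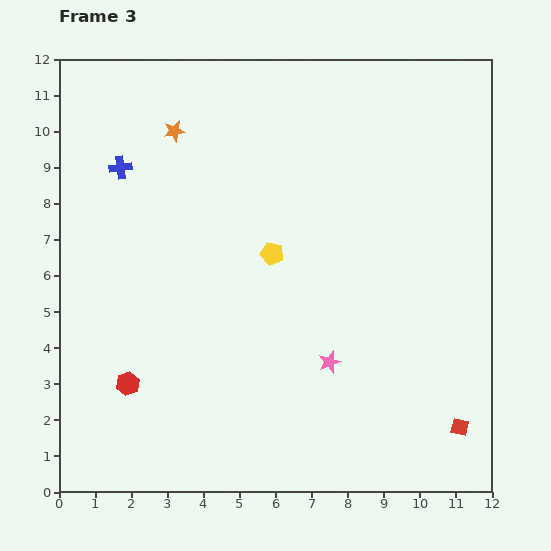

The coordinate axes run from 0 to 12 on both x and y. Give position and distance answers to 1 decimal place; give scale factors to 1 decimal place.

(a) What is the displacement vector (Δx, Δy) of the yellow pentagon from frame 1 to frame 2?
(-0.4, 1.7)

The yellow pentagon was at (6.8, 3.2) in frame 1 and (6.4, 4.9) in frame 2.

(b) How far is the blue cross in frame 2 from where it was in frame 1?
1.1

The blue cross moved from (3.2, 10.8) to (2.5, 9.9), a distance of √(0.7² + 0.9²) ≈ 1.1.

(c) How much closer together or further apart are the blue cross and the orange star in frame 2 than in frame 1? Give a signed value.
-2.3

Distance in frame 1: 3.2. Distance in frame 2: 0.9.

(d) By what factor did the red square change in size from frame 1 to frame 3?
0.6×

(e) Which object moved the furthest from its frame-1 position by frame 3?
the red hexagon

(moved 8.1; next 4.2)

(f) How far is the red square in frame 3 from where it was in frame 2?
0.6

The red square moved from (11.3, 1.2) to (11.1, 1.8), a distance of √(0.2² + 0.6²) ≈ 0.6.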